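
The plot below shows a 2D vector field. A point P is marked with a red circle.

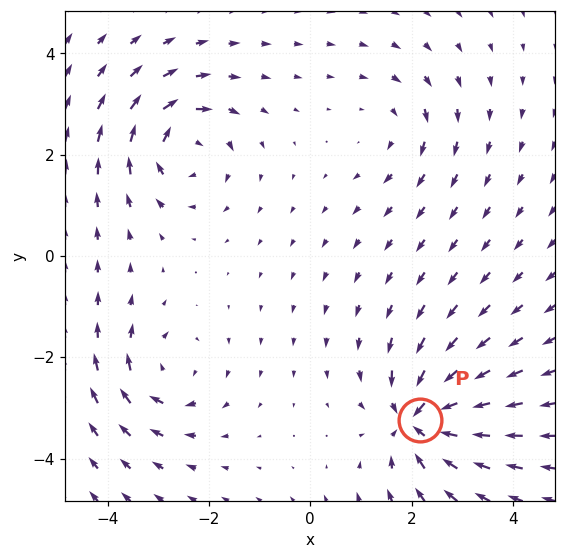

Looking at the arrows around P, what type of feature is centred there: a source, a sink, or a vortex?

At P (2.2, -3.2) the arrows converge inward. Divergence about -6, curl ≈0 — negative divergence with near-zero curl is a sink.

sink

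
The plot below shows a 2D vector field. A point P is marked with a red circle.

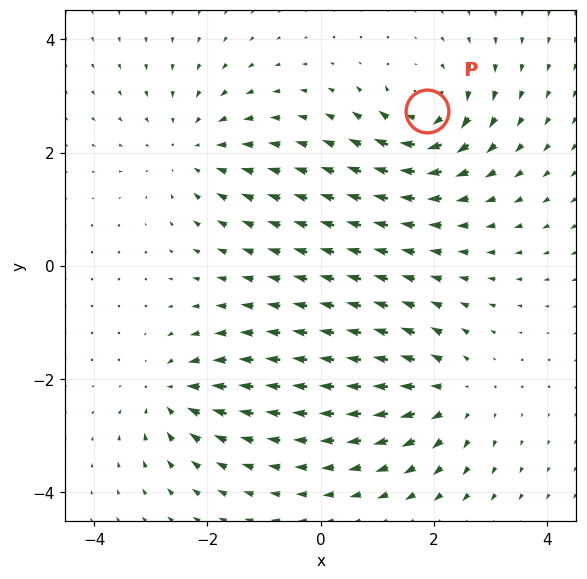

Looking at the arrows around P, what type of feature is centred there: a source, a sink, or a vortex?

vortex

At P (1.9, 2.7) the arrows circulate clockwise. Divergence ≈0, curl about -6 — near-zero divergence with nonzero curl is a vortex.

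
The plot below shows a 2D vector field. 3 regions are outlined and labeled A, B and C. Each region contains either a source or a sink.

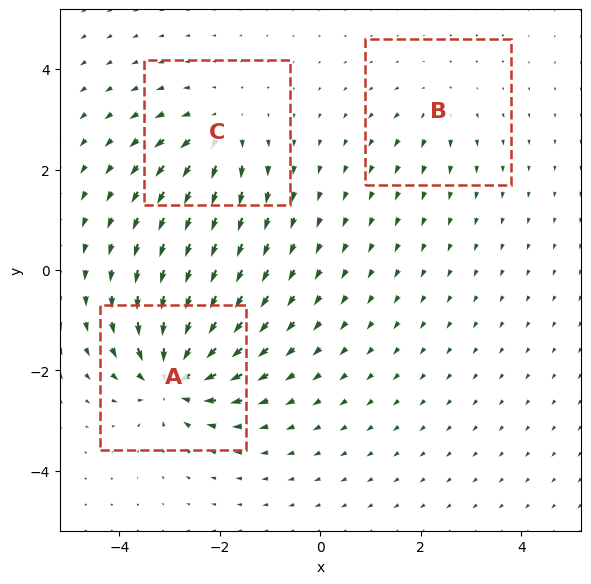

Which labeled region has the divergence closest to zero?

Divergence at each region's feature centre — A: about -7, B: about +2, C: about +4. Region B is closest to zero.

B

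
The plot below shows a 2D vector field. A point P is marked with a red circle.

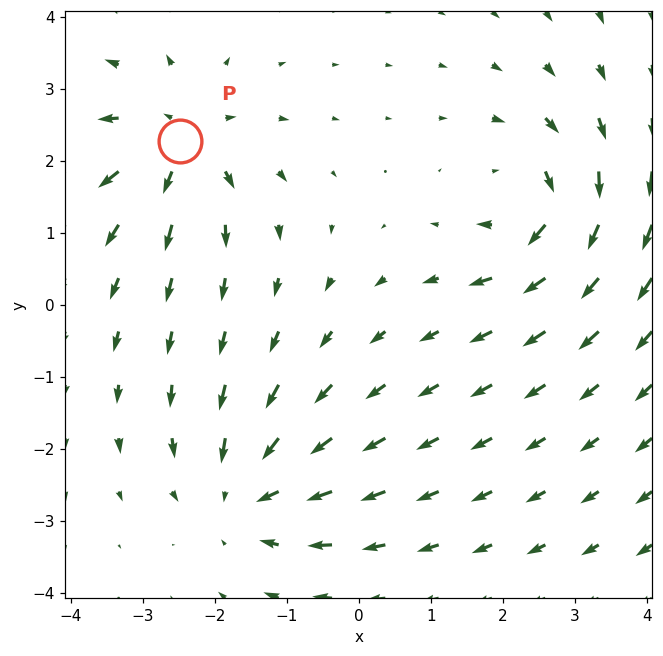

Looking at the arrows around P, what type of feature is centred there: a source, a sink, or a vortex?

At P (-2.5, 2.3) the arrows spread outward. Divergence about +5, curl ≈0 — positive divergence with near-zero curl is a source.

source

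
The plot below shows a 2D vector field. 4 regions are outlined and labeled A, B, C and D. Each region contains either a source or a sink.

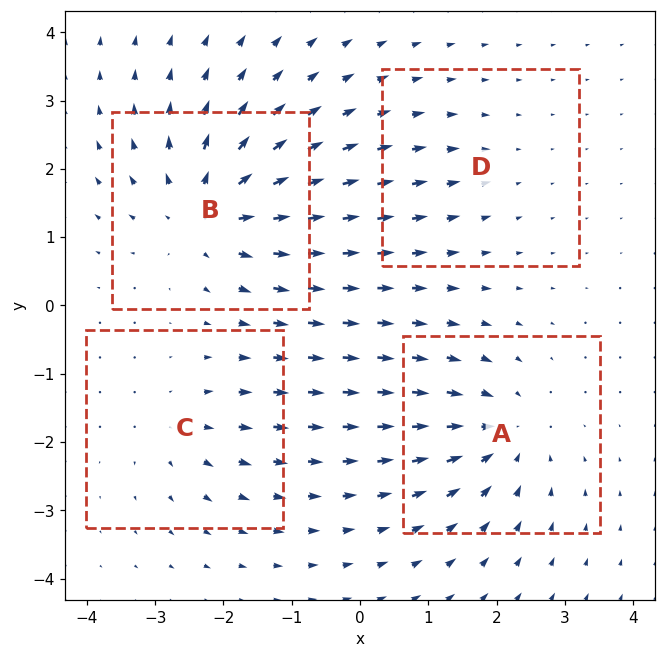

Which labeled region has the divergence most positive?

B

Divergence at each region's feature centre — A: about -5, B: about +7, C: about +3, D: about -2. Region B is most positive.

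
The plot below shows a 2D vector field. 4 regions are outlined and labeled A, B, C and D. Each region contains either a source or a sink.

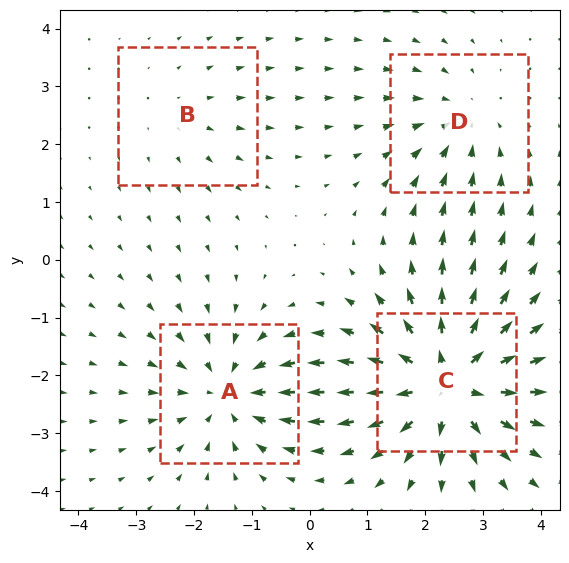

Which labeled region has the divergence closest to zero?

Divergence at each region's feature centre — A: about -5, B: about +2, C: about +7, D: about -3. Region B is closest to zero.

B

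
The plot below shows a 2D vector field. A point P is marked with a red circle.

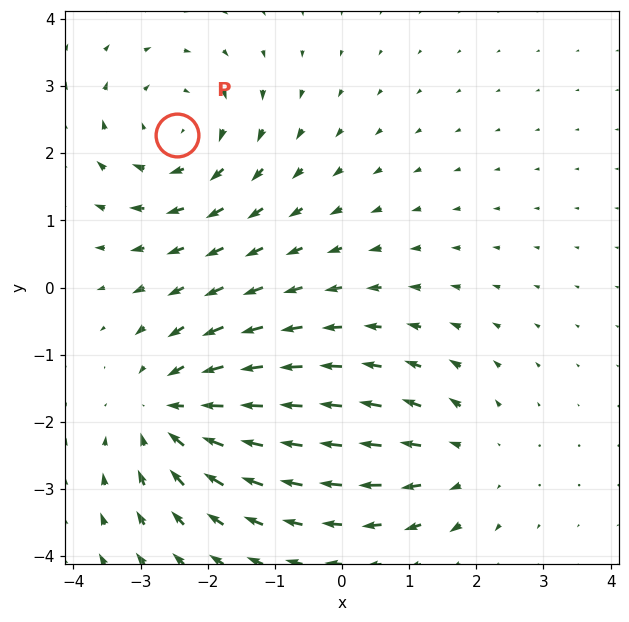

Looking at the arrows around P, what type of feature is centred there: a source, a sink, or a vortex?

vortex

At P (-2.5, 2.3) the arrows circulate clockwise. Divergence ≈0, curl about -3 — near-zero divergence with nonzero curl is a vortex.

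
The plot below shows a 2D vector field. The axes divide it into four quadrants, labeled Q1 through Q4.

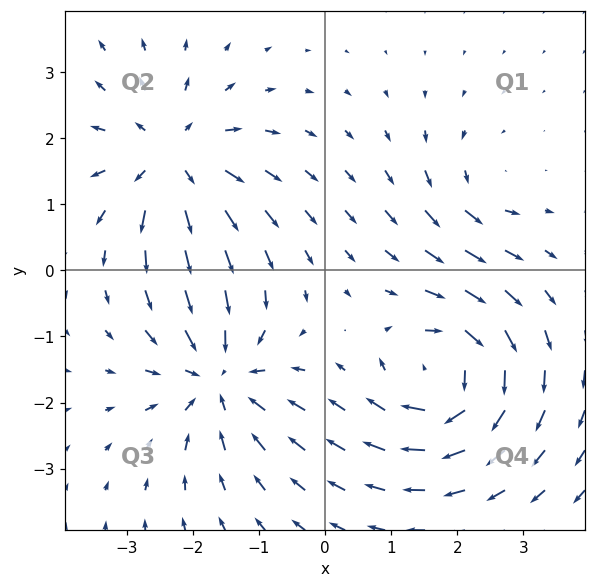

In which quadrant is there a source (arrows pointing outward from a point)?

The source sits at approximately (-2.3, 1.7), which lies in quadrant Q2. The divergence there is about +5, positive as expected for a source.

Q2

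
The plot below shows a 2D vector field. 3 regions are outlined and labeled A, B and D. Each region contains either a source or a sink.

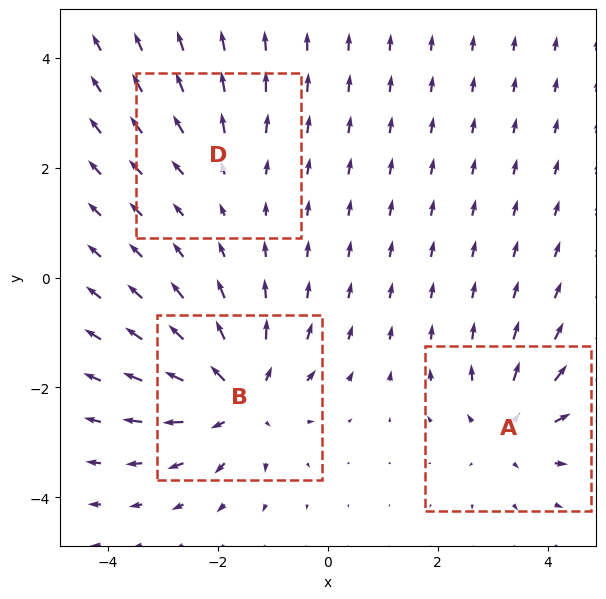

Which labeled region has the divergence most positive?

B

Divergence at each region's feature centre — A: about +3, B: about +5, D: about +2. Region B is most positive.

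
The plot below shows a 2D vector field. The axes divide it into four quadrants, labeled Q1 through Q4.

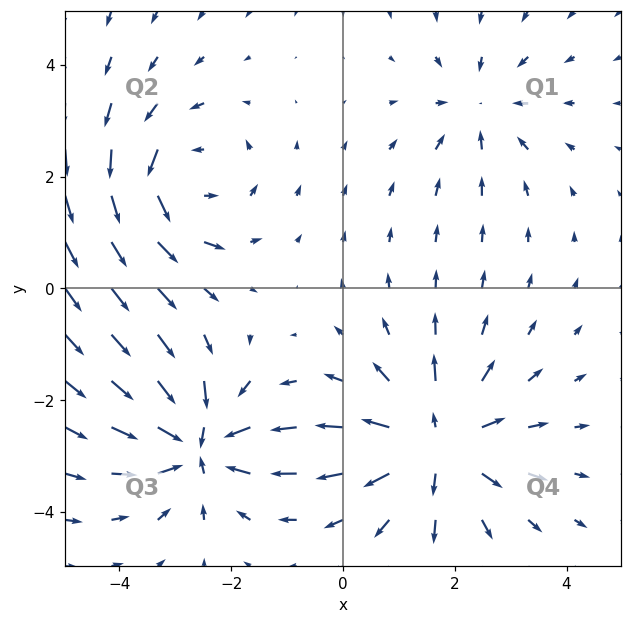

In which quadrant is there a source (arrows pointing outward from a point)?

Q4

The source sits at approximately (1.7, -2.8), which lies in quadrant Q4. The divergence there is about +5, positive as expected for a source.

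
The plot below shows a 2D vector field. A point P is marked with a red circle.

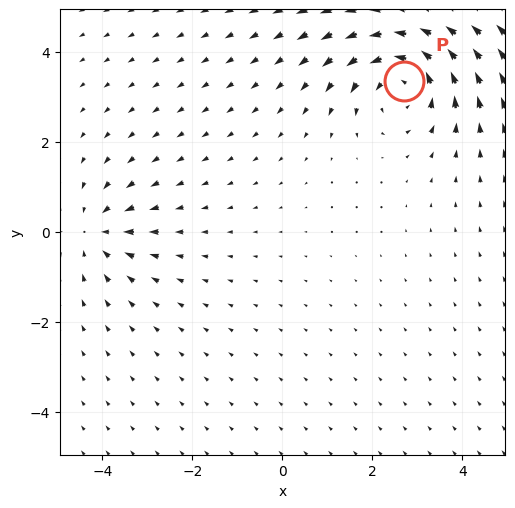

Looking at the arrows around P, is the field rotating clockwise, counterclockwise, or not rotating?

counterclockwise

Near P at (2.7, 3.4) the arrows circulate counterclockwise. The curl (z-component) there is about +5; positive curl means counterclockwise rotation.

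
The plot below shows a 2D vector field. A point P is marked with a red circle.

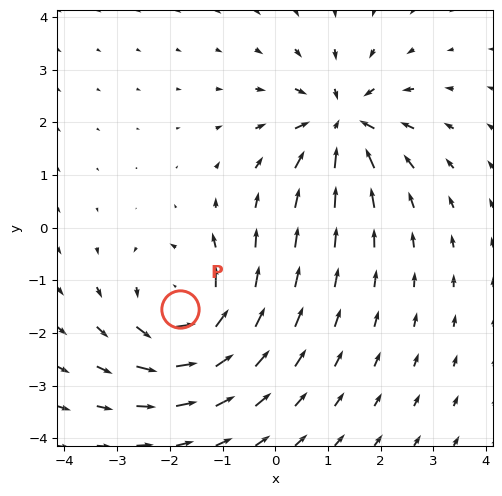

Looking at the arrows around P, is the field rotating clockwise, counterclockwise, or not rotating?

Near P at (-1.8, -1.5) the arrows circulate counterclockwise. The curl (z-component) there is about +5; positive curl means counterclockwise rotation.

counterclockwise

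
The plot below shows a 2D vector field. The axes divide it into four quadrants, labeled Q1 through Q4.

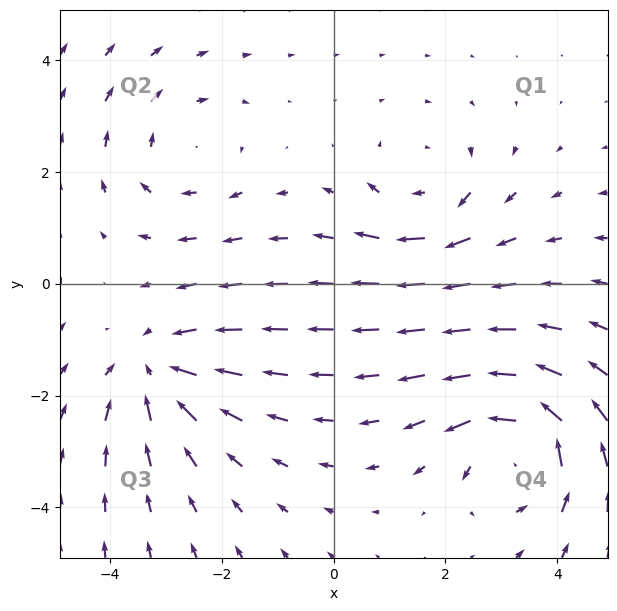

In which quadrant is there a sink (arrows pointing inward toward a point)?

The sink sits at approximately (-3.2, -1.6), which lies in quadrant Q3. The divergence there is about -4, negative as expected for a sink.

Q3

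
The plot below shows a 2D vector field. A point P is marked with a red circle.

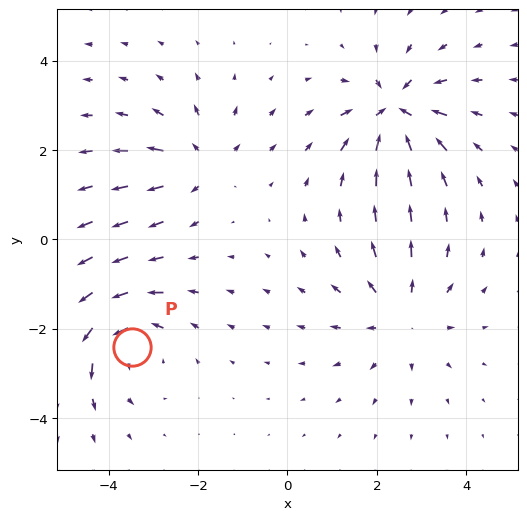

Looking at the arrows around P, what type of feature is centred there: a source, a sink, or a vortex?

vortex

At P (-3.5, -2.4) the arrows circulate counterclockwise. Divergence ≈0, curl about +4 — near-zero divergence with nonzero curl is a vortex.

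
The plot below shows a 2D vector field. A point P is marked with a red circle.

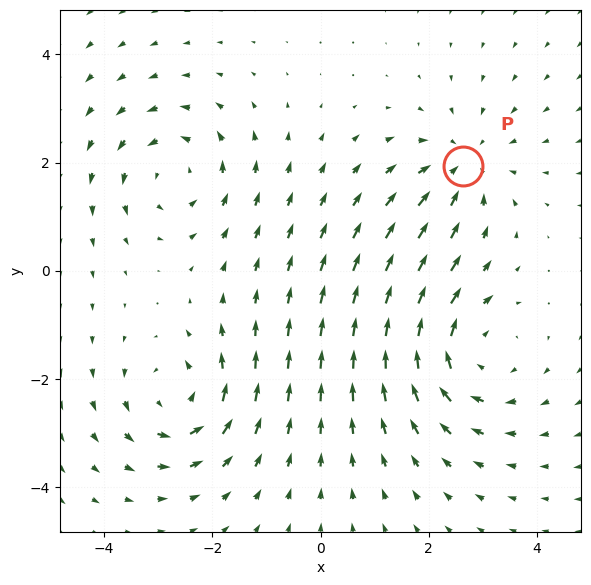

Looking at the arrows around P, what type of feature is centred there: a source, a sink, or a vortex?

At P (2.6, 1.9) the arrows converge inward. Divergence about -3, curl ≈0 — negative divergence with near-zero curl is a sink.

sink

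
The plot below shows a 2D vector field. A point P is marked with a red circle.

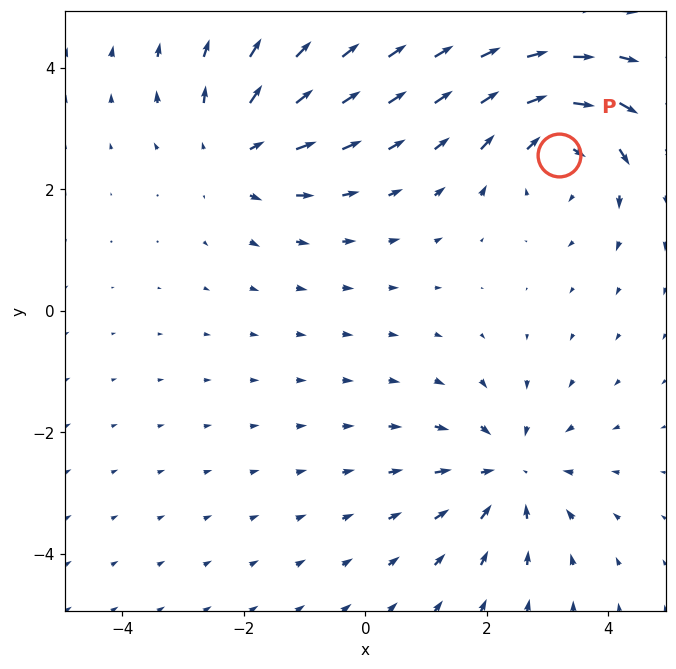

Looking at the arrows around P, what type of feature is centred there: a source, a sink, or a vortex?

At P (3.2, 2.6) the arrows circulate clockwise. Divergence ≈0, curl about -4 — near-zero divergence with nonzero curl is a vortex.

vortex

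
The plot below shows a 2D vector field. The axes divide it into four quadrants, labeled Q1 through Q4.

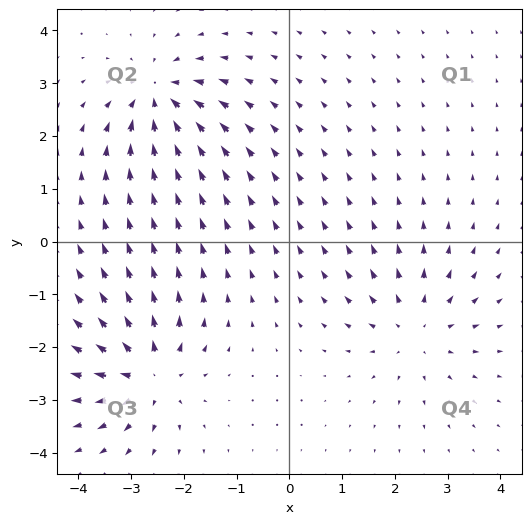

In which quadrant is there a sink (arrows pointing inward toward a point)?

Q2

The sink sits at approximately (-2.5, 2.8), which lies in quadrant Q2. The divergence there is about -7, negative as expected for a sink.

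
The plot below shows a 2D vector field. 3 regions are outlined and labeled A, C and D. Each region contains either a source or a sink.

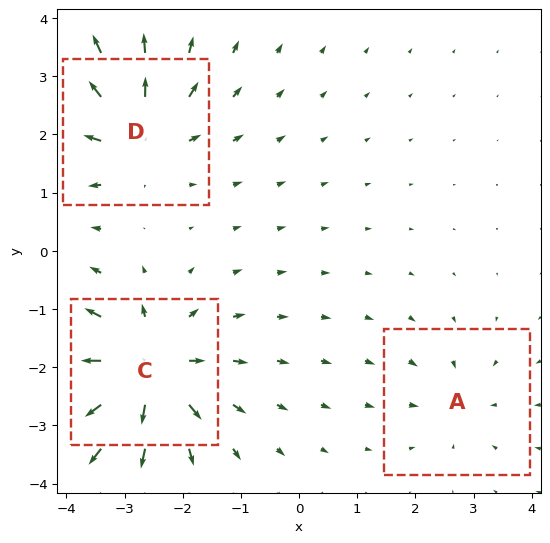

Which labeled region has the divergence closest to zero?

A

Divergence at each region's feature centre — A: about -2, C: about +6, D: about +4. Region A is closest to zero.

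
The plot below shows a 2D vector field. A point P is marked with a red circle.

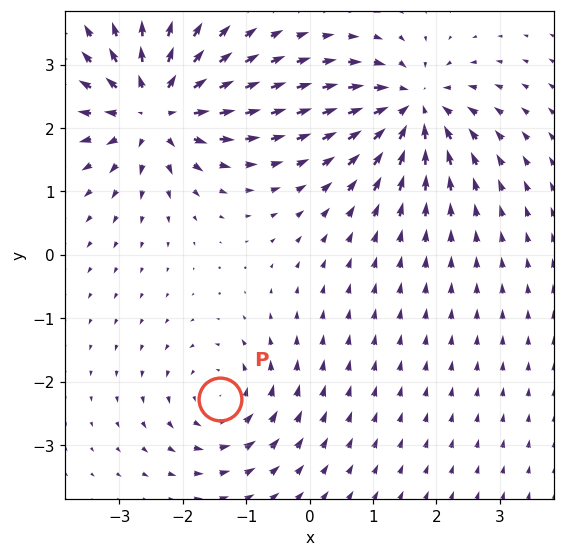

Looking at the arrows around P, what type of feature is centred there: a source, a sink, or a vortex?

vortex

At P (-1.4, -2.3) the arrows circulate counterclockwise. Divergence ≈0, curl about +3 — near-zero divergence with nonzero curl is a vortex.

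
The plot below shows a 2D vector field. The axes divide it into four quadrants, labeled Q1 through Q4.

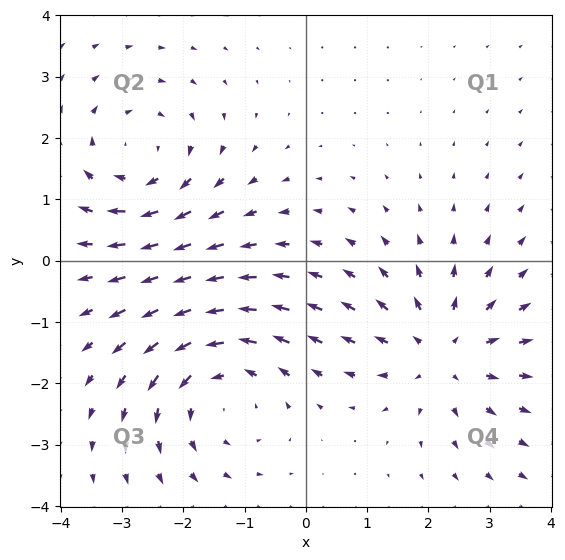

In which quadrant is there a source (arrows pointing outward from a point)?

The source sits at approximately (2.2, -1.5), which lies in quadrant Q4. The divergence there is about +3, positive as expected for a source.

Q4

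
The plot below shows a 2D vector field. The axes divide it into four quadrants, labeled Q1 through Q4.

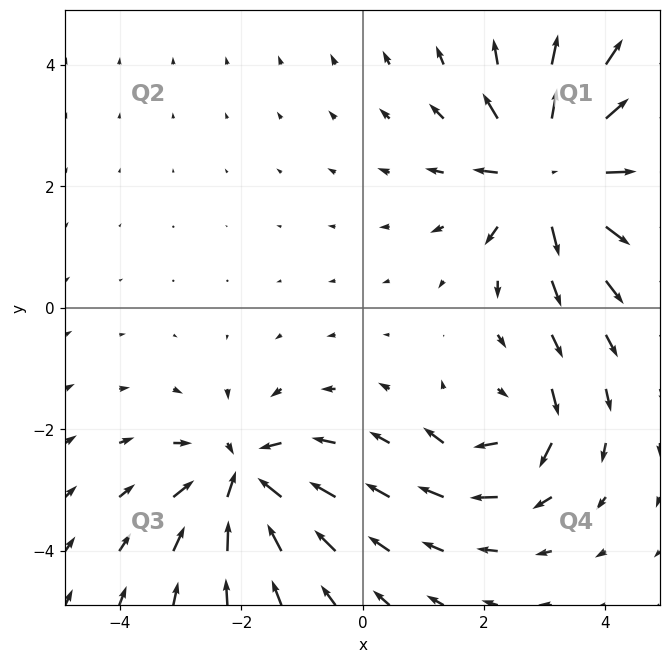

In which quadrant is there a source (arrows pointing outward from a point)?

Q1

The source sits at approximately (3.1, 2.2), which lies in quadrant Q1. The divergence there is about +6, positive as expected for a source.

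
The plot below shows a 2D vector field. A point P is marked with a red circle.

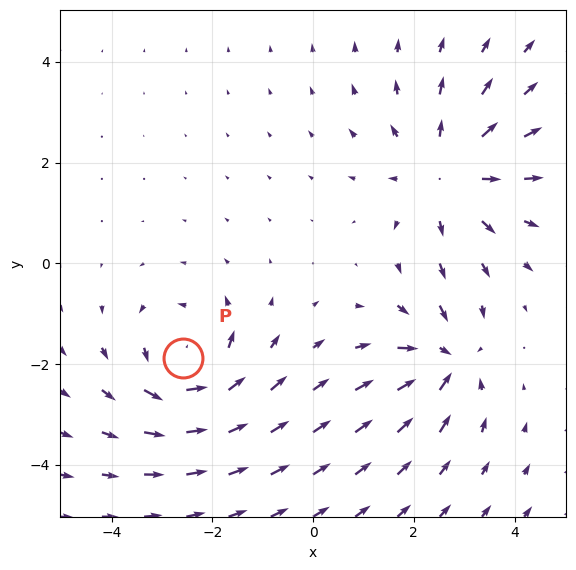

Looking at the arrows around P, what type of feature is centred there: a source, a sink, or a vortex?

vortex

At P (-2.6, -1.9) the arrows circulate counterclockwise. Divergence ≈0, curl about +5 — near-zero divergence with nonzero curl is a vortex.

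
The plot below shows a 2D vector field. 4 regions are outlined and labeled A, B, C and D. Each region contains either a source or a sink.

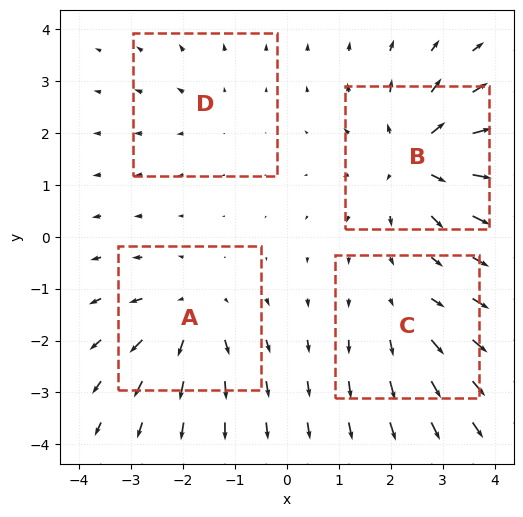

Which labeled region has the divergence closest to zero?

Divergence at each region's feature centre — A: about +5, B: about +7, C: about +3, D: about +2. Region D is closest to zero.

D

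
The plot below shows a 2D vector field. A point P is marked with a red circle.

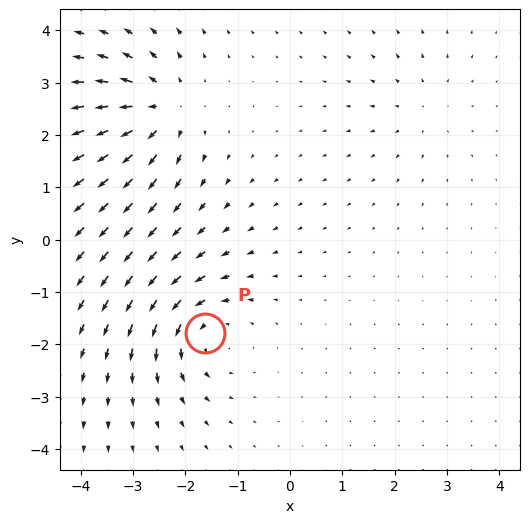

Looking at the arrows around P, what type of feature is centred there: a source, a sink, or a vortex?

vortex

At P (-1.6, -1.8) the arrows circulate counterclockwise. Divergence ≈0, curl about +5 — near-zero divergence with nonzero curl is a vortex.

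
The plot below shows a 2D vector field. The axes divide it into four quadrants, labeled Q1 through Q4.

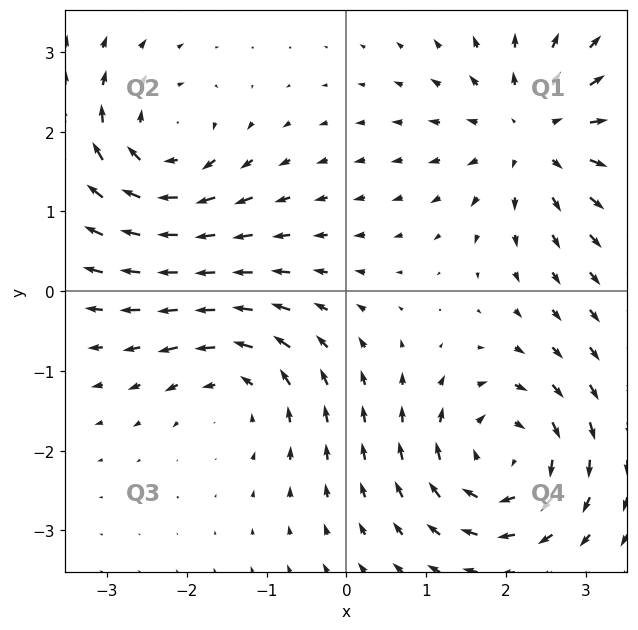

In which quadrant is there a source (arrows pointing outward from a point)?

The source sits at approximately (2.3, 2.0), which lies in quadrant Q1. The divergence there is about +5, positive as expected for a source.

Q1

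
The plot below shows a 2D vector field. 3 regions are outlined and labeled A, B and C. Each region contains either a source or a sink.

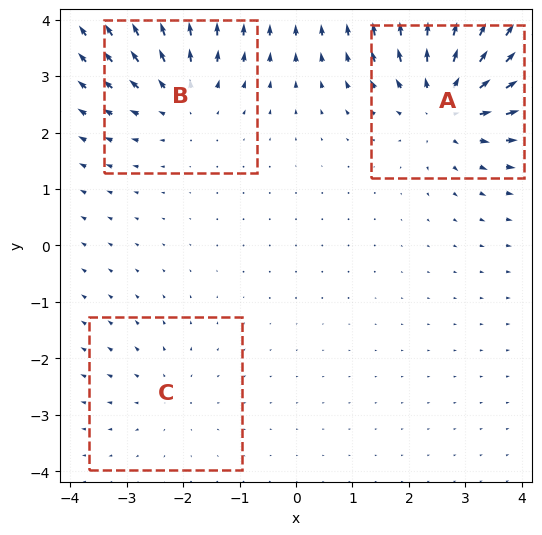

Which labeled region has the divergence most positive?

A

Divergence at each region's feature centre — A: about +5, B: about +3, C: about +2. Region A is most positive.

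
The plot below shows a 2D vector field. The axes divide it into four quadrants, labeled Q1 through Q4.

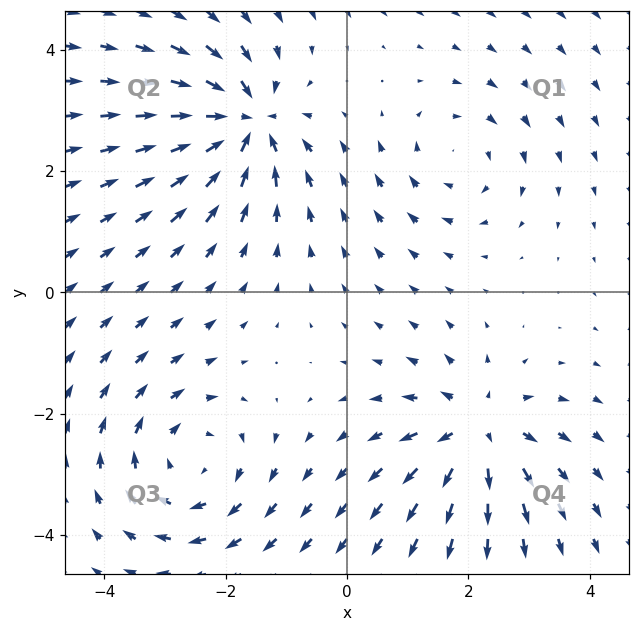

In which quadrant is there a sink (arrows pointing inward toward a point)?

The sink sits at approximately (-1.7, 2.8), which lies in quadrant Q2. The divergence there is about -7, negative as expected for a sink.

Q2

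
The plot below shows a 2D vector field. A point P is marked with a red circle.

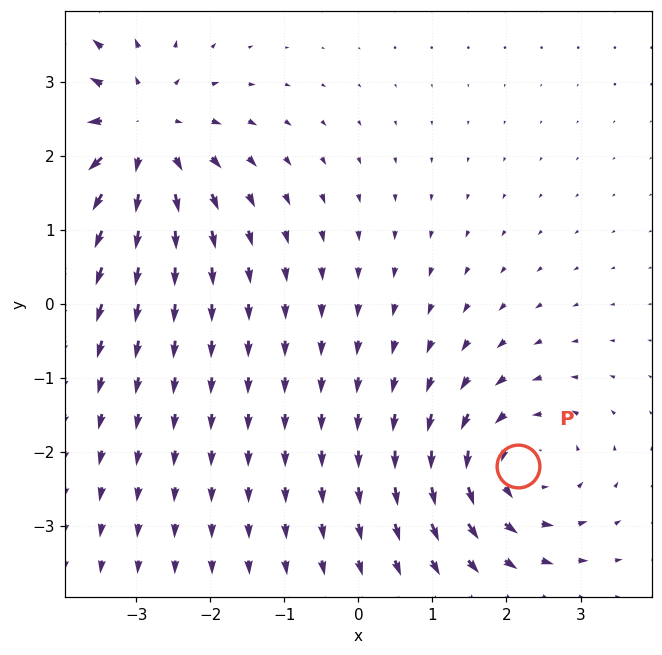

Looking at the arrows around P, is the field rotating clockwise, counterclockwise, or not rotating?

Near P at (2.2, -2.2) the arrows circulate counterclockwise. The curl (z-component) there is about +4; positive curl means counterclockwise rotation.

counterclockwise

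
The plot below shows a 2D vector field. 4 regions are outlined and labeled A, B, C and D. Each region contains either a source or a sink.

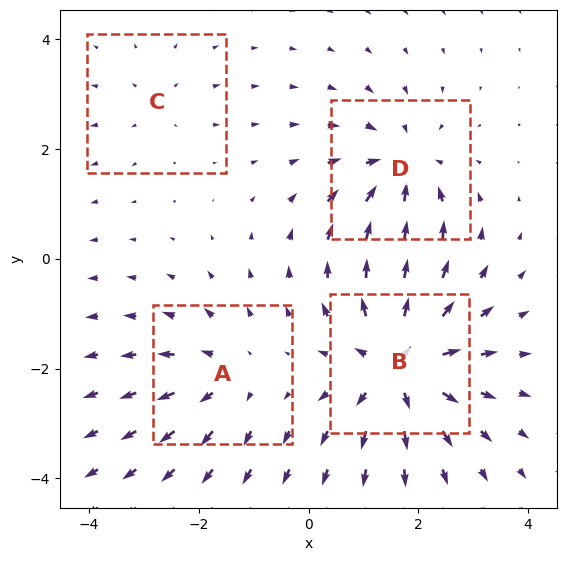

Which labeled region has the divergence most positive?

B

Divergence at each region's feature centre — A: about +3, B: about +7, C: about +2, D: about -5. Region B is most positive.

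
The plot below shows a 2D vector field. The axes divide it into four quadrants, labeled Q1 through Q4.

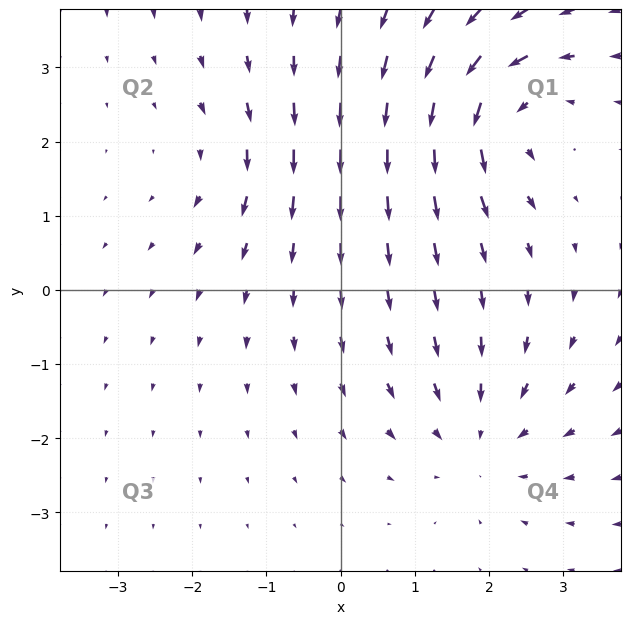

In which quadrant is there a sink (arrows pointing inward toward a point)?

Q4

The sink sits at approximately (1.9, -2.0), which lies in quadrant Q4. The divergence there is about -4, negative as expected for a sink.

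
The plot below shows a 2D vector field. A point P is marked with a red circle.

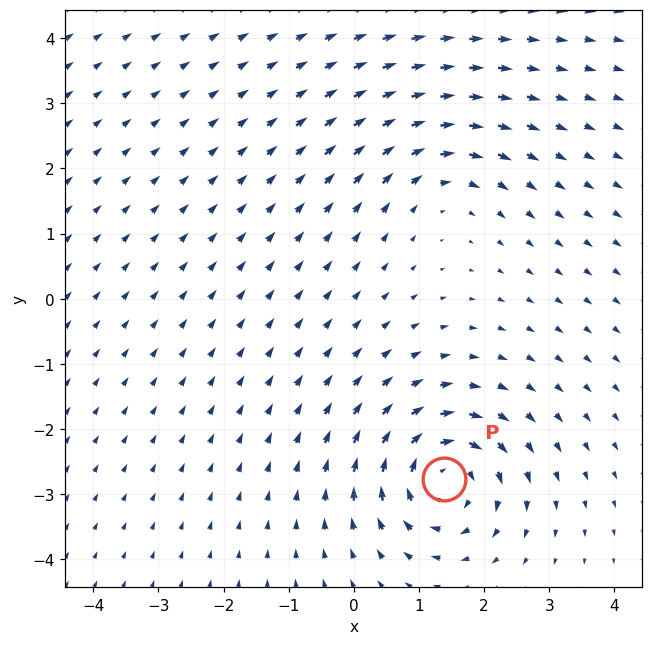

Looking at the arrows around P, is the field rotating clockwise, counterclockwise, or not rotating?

clockwise

Near P at (1.4, -2.8) the arrows circulate clockwise. The curl (z-component) there is about -6; negative curl means clockwise rotation.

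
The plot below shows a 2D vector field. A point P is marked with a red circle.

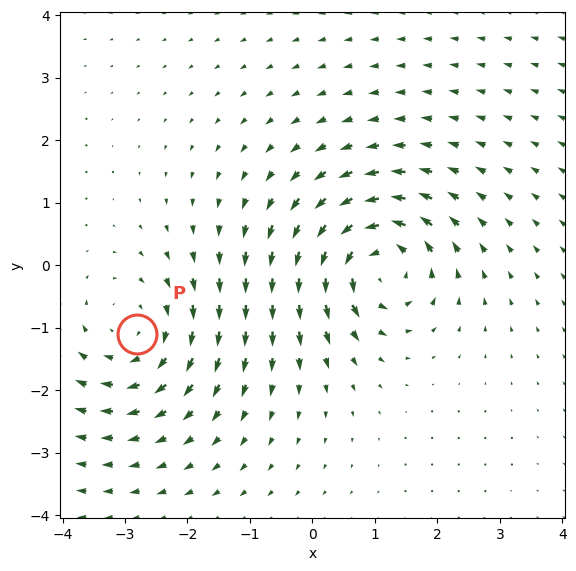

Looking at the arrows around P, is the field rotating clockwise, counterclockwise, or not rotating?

clockwise

Near P at (-2.8, -1.1) the arrows circulate clockwise. The curl (z-component) there is about -2; negative curl means clockwise rotation.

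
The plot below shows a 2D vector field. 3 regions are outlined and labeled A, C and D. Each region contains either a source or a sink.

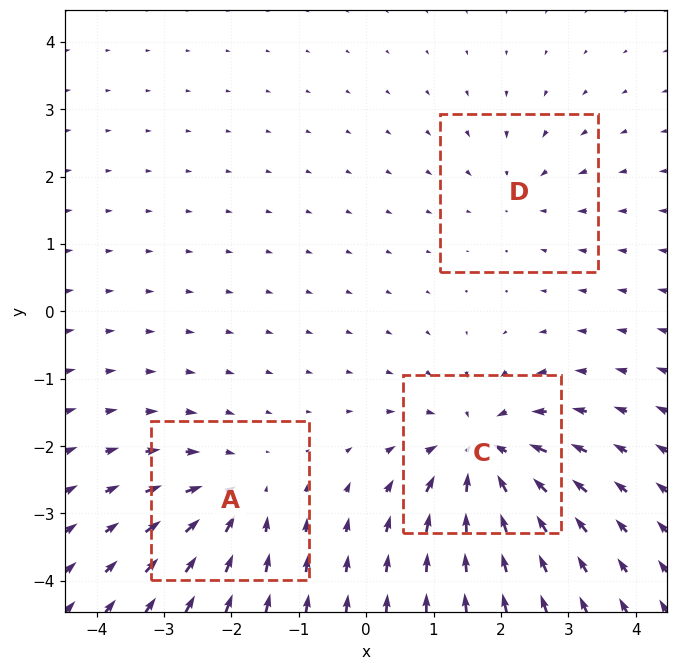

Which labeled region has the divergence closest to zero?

Divergence at each region's feature centre — A: about -4, C: about -6, D: about -2. Region D is closest to zero.

D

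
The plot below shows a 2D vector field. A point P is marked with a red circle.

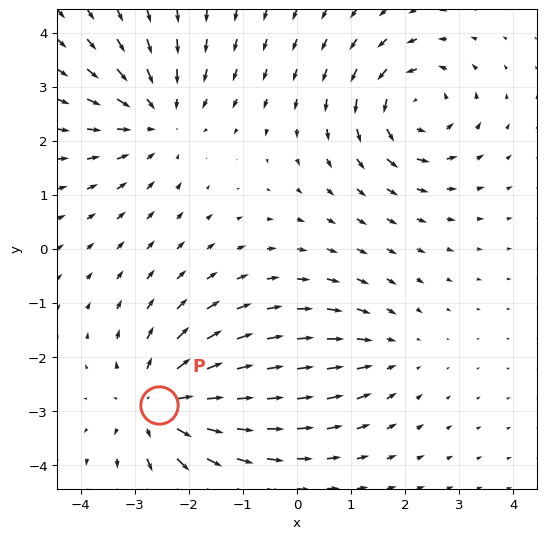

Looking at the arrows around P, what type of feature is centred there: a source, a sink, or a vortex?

At P (-2.5, -2.9) the arrows spread outward. Divergence about +5, curl ≈0 — positive divergence with near-zero curl is a source.

source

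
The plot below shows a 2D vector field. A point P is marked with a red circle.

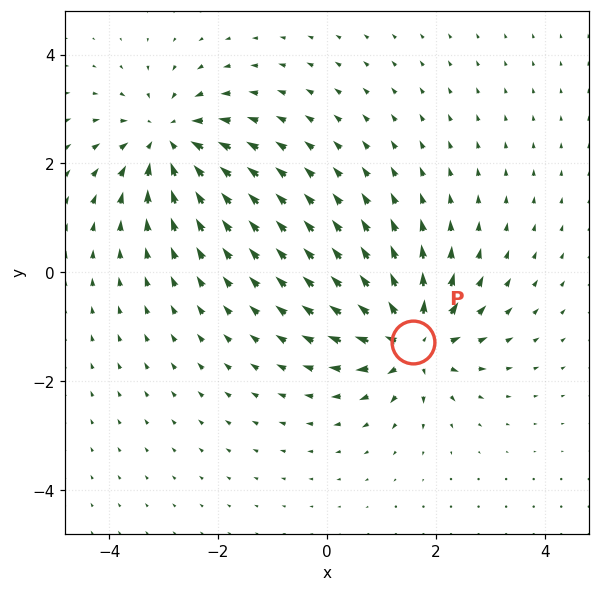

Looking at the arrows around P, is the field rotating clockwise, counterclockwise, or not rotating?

Near P at (1.6, -1.3) the arrows show no circulation. The curl there is ≈0.

not rotating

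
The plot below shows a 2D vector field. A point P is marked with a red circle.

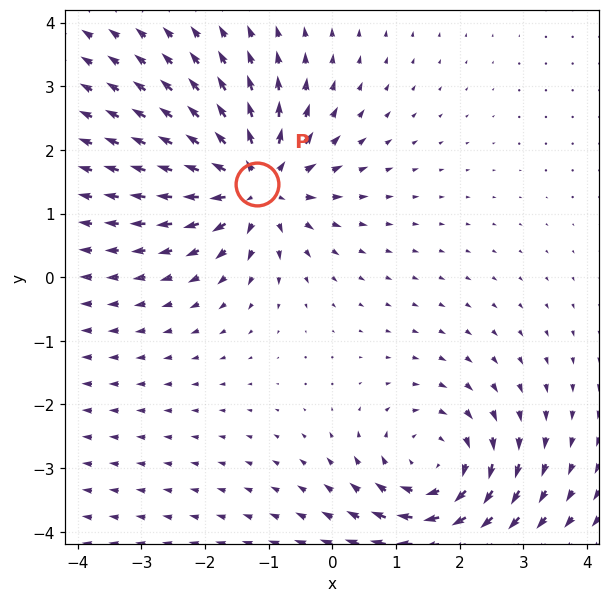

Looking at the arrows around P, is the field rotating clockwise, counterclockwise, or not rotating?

not rotating

Near P at (-1.2, 1.5) the arrows show no circulation. The curl there is ≈0.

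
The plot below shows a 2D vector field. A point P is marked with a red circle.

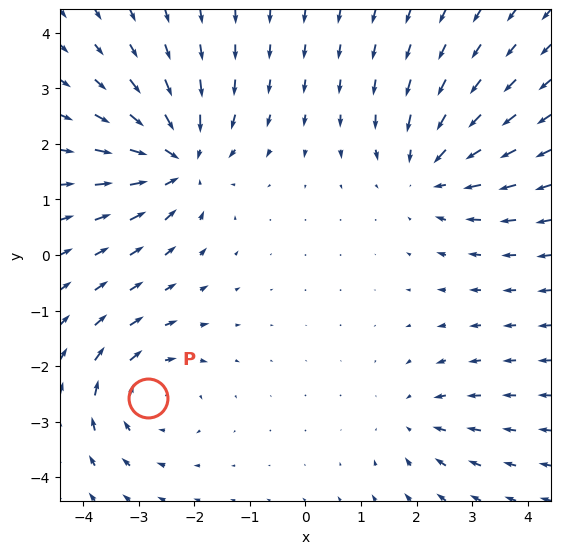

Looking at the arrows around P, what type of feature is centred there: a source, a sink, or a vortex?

At P (-2.8, -2.6) the arrows circulate clockwise. Divergence ≈0, curl about -4 — near-zero divergence with nonzero curl is a vortex.

vortex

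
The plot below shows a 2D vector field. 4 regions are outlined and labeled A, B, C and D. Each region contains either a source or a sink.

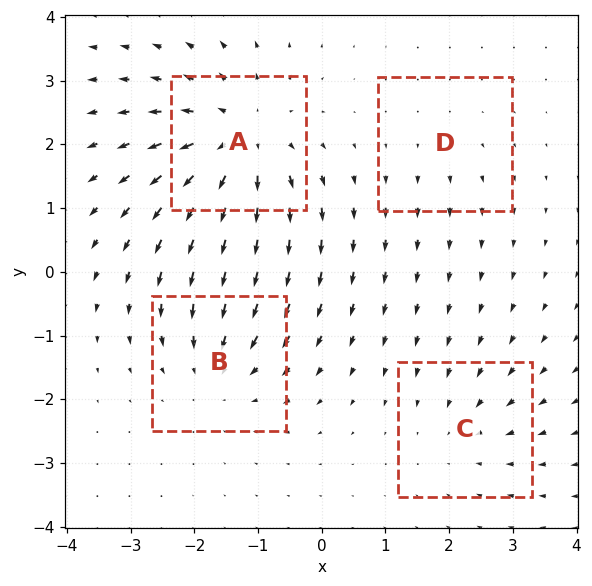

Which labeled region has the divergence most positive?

A

Divergence at each region's feature centre — A: about +6, B: about -4, C: about -3, D: about +2. Region A is most positive.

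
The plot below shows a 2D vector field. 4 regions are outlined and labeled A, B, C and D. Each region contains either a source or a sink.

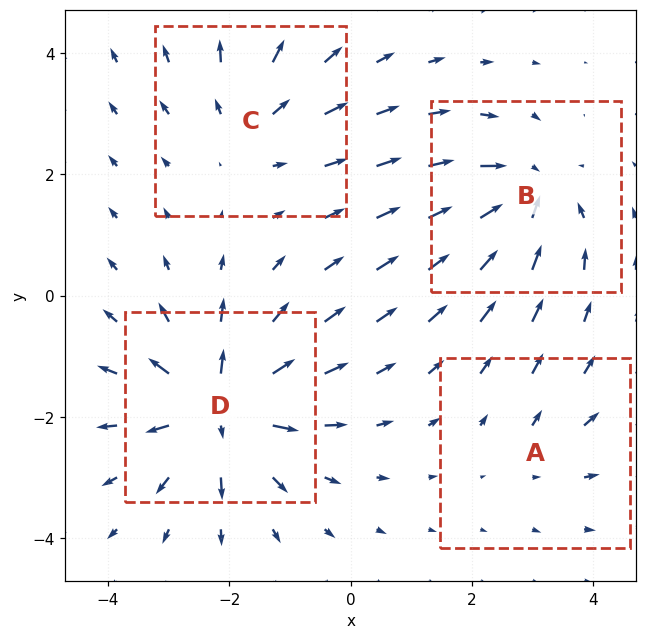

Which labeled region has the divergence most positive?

Divergence at each region's feature centre — A: about +2, B: about -5, C: about +4, D: about +7. Region D is most positive.

D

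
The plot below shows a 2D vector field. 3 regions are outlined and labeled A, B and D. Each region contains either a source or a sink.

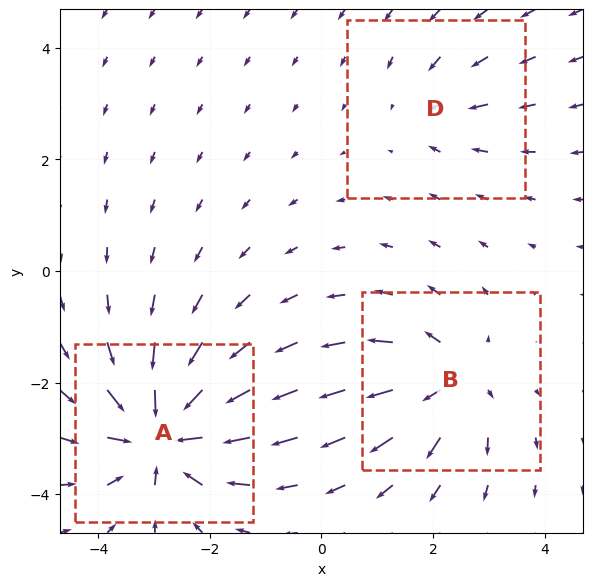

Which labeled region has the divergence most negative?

A

Divergence at each region's feature centre — A: about -6, B: about +4, D: about -2. Region A is most negative.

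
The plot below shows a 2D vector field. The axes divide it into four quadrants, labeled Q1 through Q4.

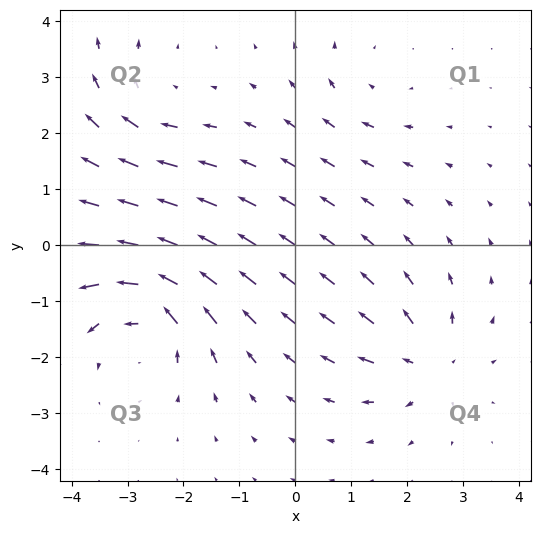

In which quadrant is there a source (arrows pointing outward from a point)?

Q4

The source sits at approximately (2.4, -2.1), which lies in quadrant Q4. The divergence there is about +4, positive as expected for a source.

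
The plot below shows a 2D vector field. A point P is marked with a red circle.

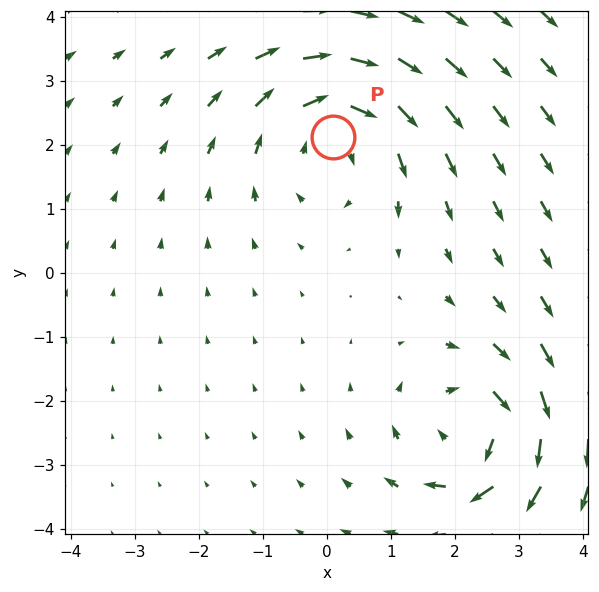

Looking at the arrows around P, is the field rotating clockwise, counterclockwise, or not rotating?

Near P at (0.1, 2.1) the arrows circulate clockwise. The curl (z-component) there is about -3; negative curl means clockwise rotation.

clockwise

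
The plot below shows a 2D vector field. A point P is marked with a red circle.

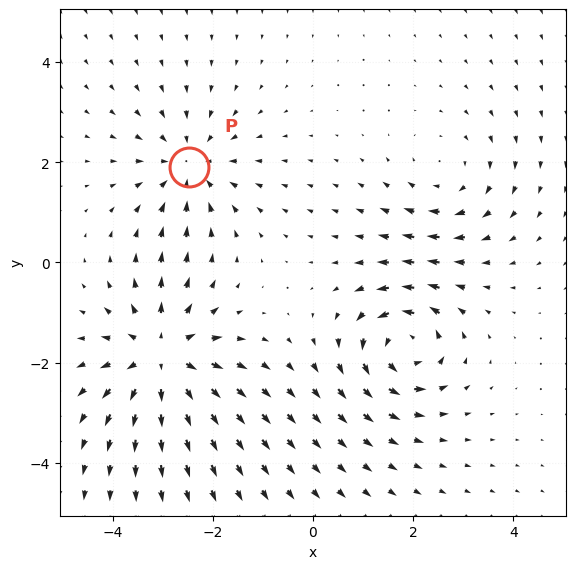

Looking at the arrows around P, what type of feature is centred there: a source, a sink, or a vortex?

sink

At P (-2.5, 1.9) the arrows converge inward. Divergence about -3, curl ≈0 — negative divergence with near-zero curl is a sink.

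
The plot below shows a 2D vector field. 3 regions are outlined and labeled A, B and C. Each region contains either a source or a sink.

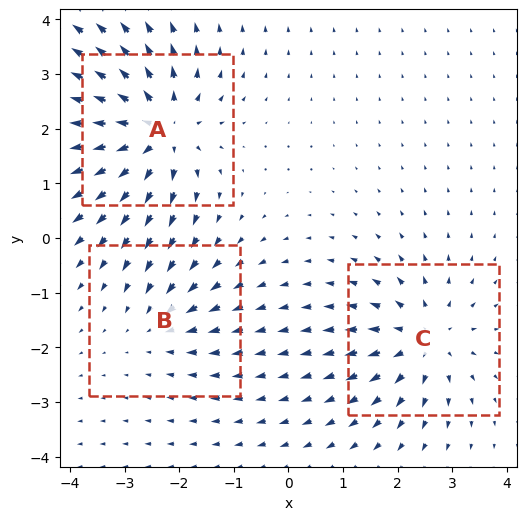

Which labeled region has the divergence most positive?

Divergence at each region's feature centre — A: about +5, B: about -2, C: about +4. Region A is most positive.

A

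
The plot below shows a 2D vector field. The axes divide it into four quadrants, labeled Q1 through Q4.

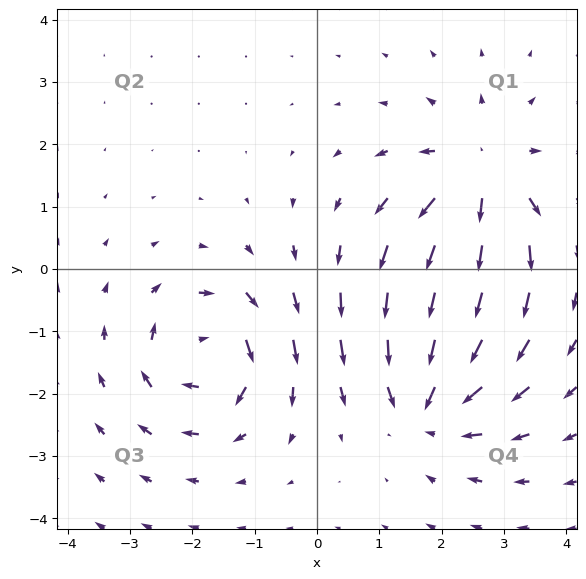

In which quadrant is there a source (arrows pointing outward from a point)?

Q1

The source sits at approximately (2.6, 1.5), which lies in quadrant Q1. The divergence there is about +4, positive as expected for a source.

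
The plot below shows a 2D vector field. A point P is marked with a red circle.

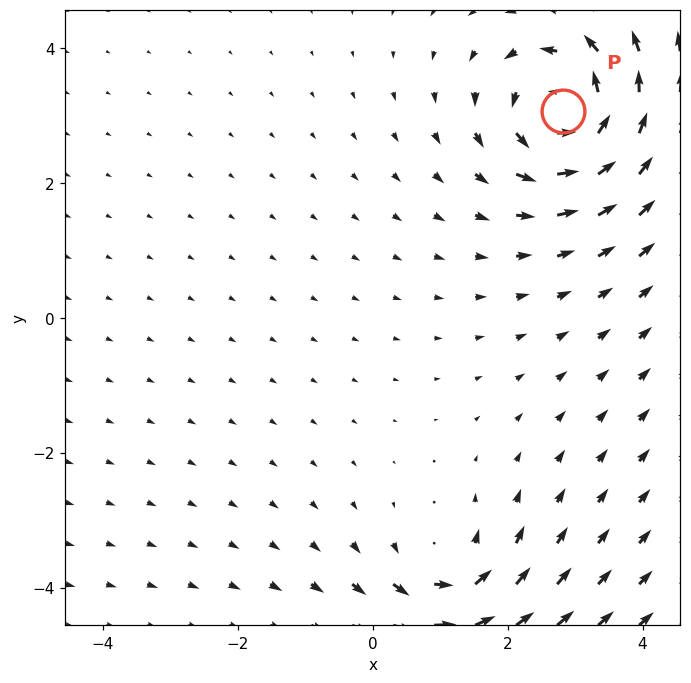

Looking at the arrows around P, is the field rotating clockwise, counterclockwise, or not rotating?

counterclockwise

Near P at (2.8, 3.1) the arrows circulate counterclockwise. The curl (z-component) there is about +6; positive curl means counterclockwise rotation.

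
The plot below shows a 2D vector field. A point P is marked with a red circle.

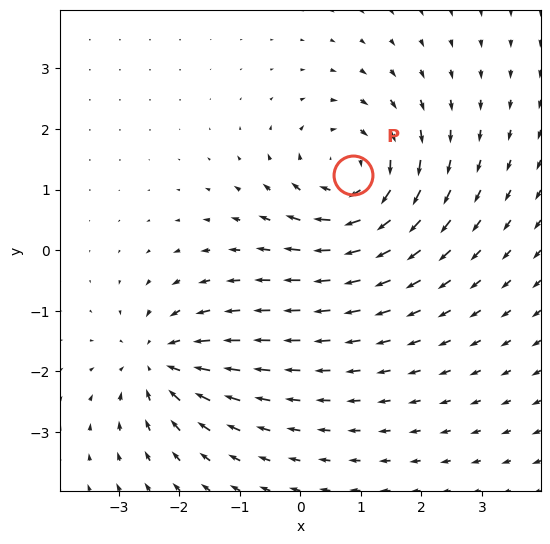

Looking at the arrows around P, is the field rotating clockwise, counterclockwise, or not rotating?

clockwise

Near P at (0.9, 1.2) the arrows circulate clockwise. The curl (z-component) there is about -4; negative curl means clockwise rotation.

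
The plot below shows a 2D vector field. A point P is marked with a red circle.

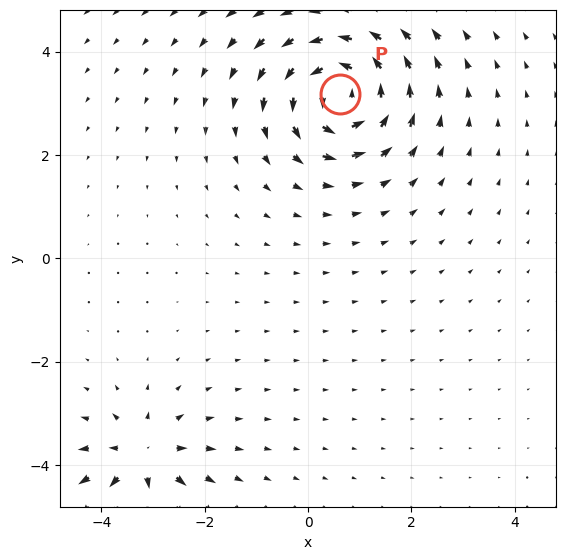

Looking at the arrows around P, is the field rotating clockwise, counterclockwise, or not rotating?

Near P at (0.6, 3.2) the arrows circulate counterclockwise. The curl (z-component) there is about +7; positive curl means counterclockwise rotation.

counterclockwise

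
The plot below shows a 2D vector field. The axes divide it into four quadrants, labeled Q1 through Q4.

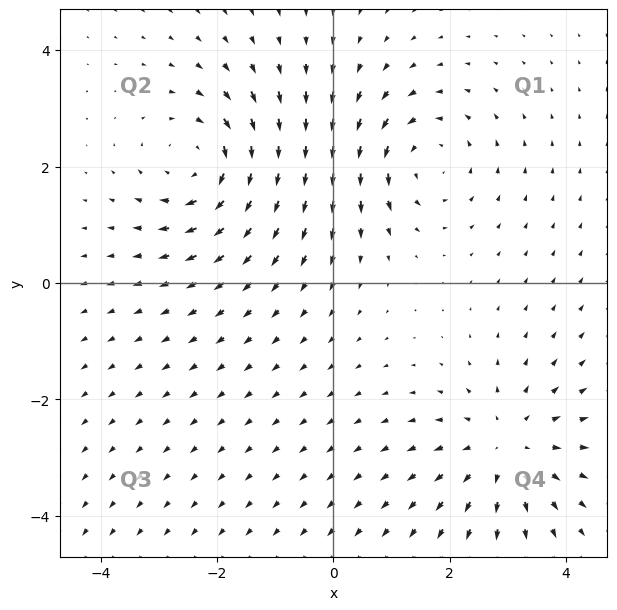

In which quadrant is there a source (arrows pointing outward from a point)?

The source sits at approximately (3.0, -2.8), which lies in quadrant Q4. The divergence there is about +3, positive as expected for a source.

Q4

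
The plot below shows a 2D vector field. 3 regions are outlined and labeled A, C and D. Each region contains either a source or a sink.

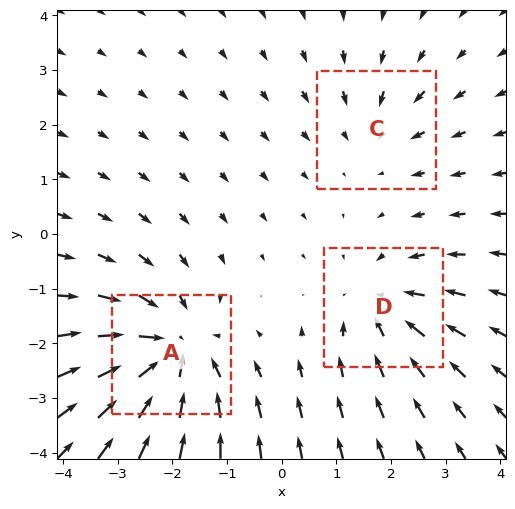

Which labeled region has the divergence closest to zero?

C

Divergence at each region's feature centre — A: about -4, C: about -2, D: about -3. Region C is closest to zero.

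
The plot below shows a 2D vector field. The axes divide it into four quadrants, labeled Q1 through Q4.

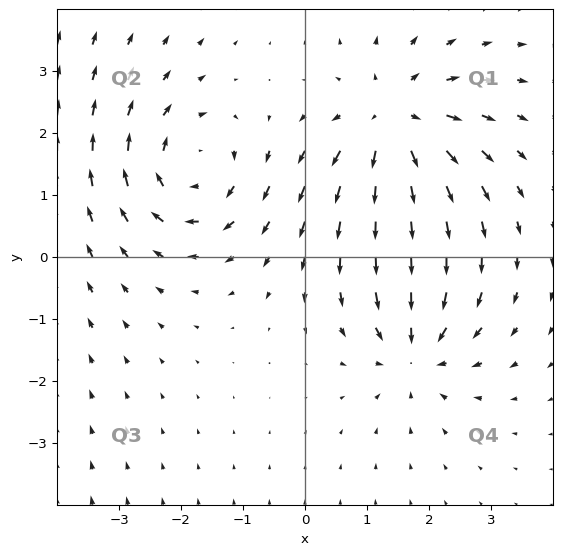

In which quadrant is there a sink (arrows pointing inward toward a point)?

The sink sits at approximately (1.8, -1.5), which lies in quadrant Q4. The divergence there is about -5, negative as expected for a sink.

Q4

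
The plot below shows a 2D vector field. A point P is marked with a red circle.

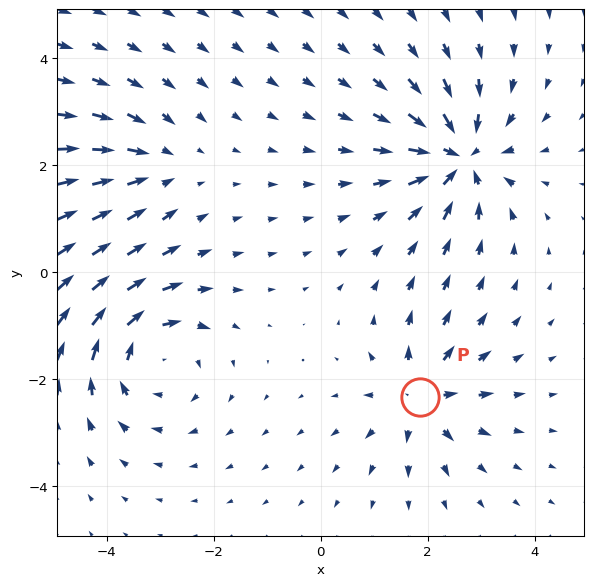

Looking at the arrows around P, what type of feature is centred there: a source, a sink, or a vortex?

At P (1.9, -2.3) the arrows spread outward. Divergence about +4, curl ≈0 — positive divergence with near-zero curl is a source.

source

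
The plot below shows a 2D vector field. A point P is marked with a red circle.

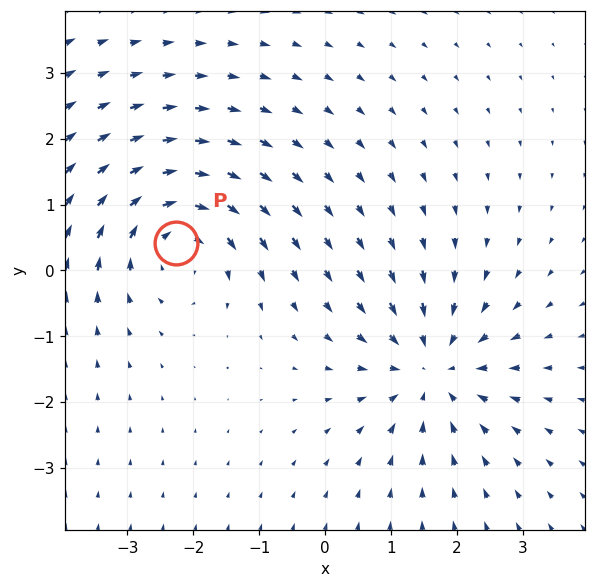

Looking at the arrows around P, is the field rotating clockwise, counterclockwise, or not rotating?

Near P at (-2.3, 0.4) the arrows circulate clockwise. The curl (z-component) there is about -5; negative curl means clockwise rotation.

clockwise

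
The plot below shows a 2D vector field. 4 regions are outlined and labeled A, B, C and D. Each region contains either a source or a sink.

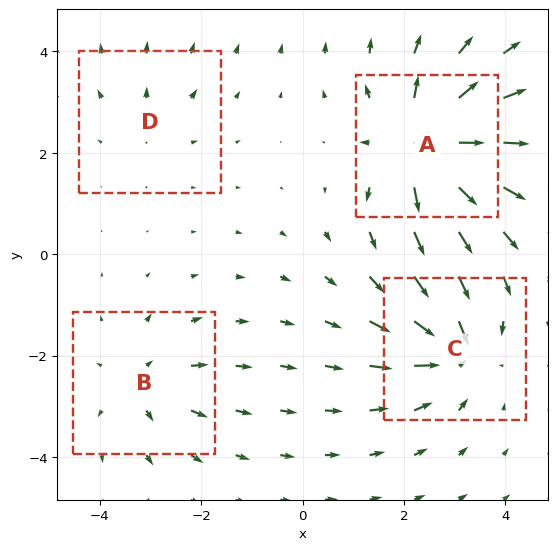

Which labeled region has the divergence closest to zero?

D

Divergence at each region's feature centre — A: about +8, B: about +4, C: about -6, D: about +2. Region D is closest to zero.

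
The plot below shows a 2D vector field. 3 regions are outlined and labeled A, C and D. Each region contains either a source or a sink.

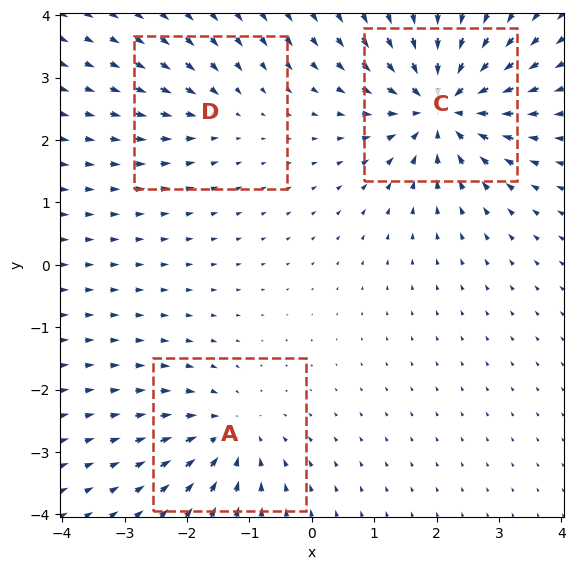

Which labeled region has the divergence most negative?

Divergence at each region's feature centre — A: about -4, C: about -6, D: about -2. Region C is most negative.

C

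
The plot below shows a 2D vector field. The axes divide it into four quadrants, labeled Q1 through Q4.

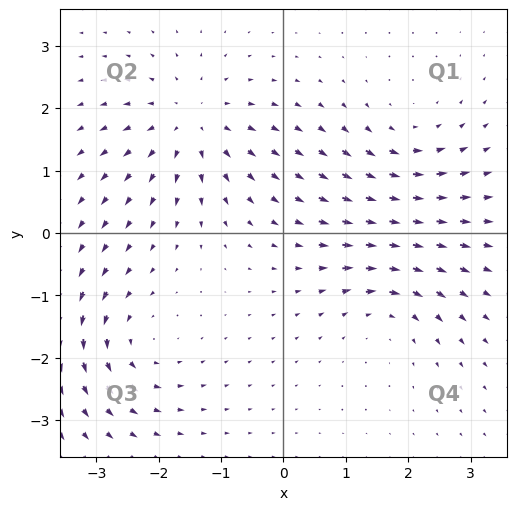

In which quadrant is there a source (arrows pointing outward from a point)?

Q2

The source sits at approximately (-1.5, 1.8), which lies in quadrant Q2. The divergence there is about +5, positive as expected for a source.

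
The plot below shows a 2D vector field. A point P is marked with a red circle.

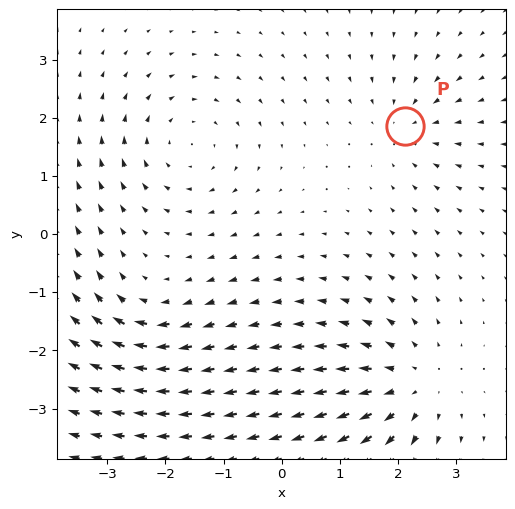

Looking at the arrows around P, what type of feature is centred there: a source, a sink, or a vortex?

sink

At P (2.1, 1.9) the arrows converge inward. Divergence about -3, curl ≈0 — negative divergence with near-zero curl is a sink.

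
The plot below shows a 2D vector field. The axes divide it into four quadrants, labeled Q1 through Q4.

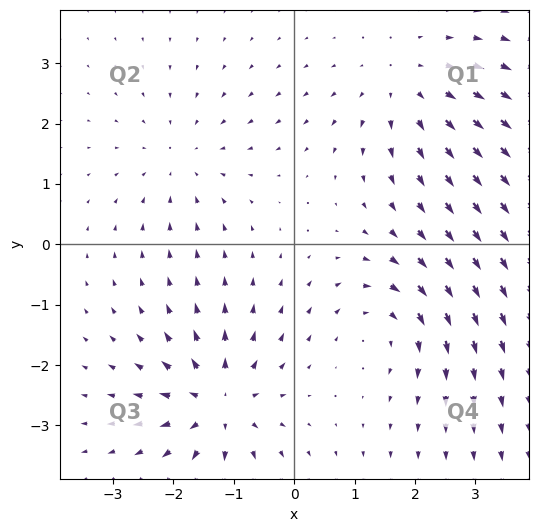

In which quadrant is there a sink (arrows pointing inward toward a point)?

Q2

The sink sits at approximately (-1.9, 1.4), which lies in quadrant Q2. The divergence there is about -3, negative as expected for a sink.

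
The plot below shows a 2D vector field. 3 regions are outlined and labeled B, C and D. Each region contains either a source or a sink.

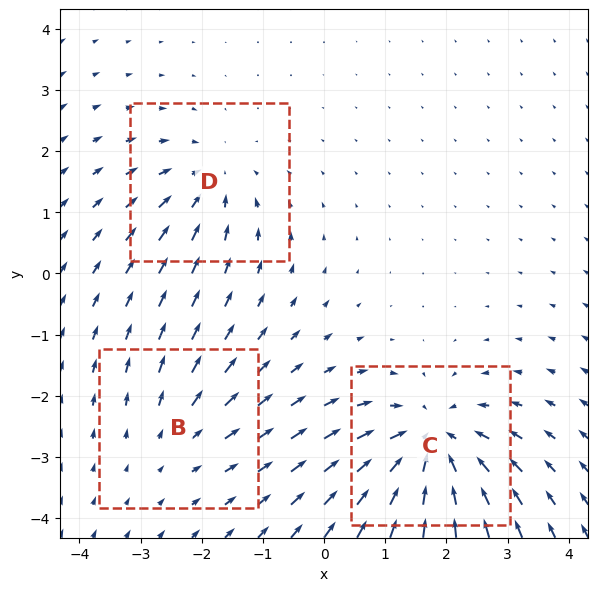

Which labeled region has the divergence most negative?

Divergence at each region's feature centre — B: about +2, C: about -5, D: about -3. Region C is most negative.

C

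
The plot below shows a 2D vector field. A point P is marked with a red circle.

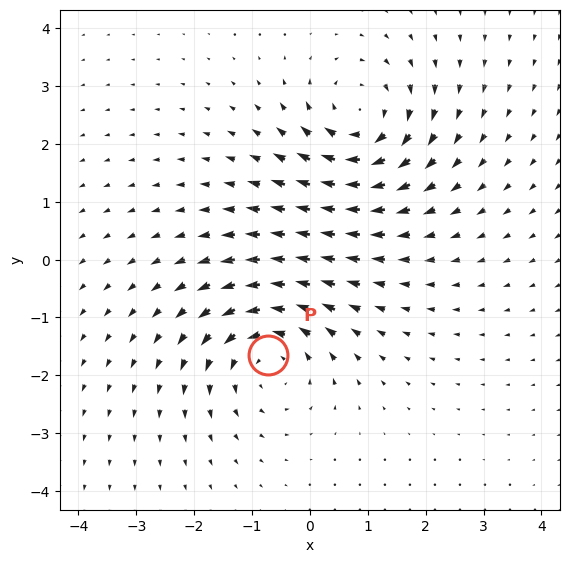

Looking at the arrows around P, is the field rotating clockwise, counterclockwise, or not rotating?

Near P at (-0.7, -1.6) the arrows circulate counterclockwise. The curl (z-component) there is about +3; positive curl means counterclockwise rotation.

counterclockwise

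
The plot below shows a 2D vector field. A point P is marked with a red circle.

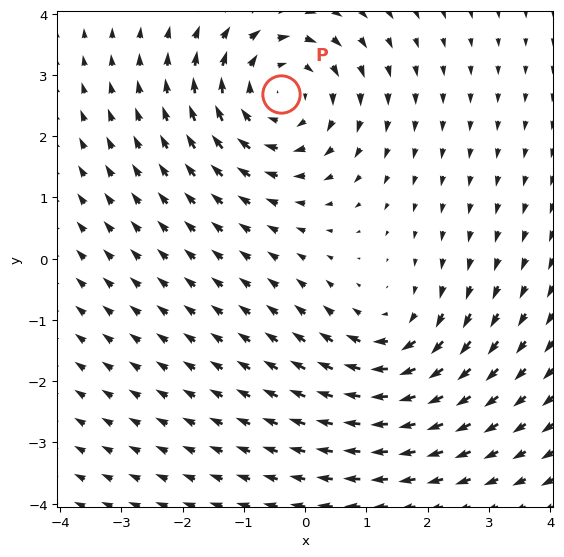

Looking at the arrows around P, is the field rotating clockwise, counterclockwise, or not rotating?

clockwise

Near P at (-0.4, 2.7) the arrows circulate clockwise. The curl (z-component) there is about -3; negative curl means clockwise rotation.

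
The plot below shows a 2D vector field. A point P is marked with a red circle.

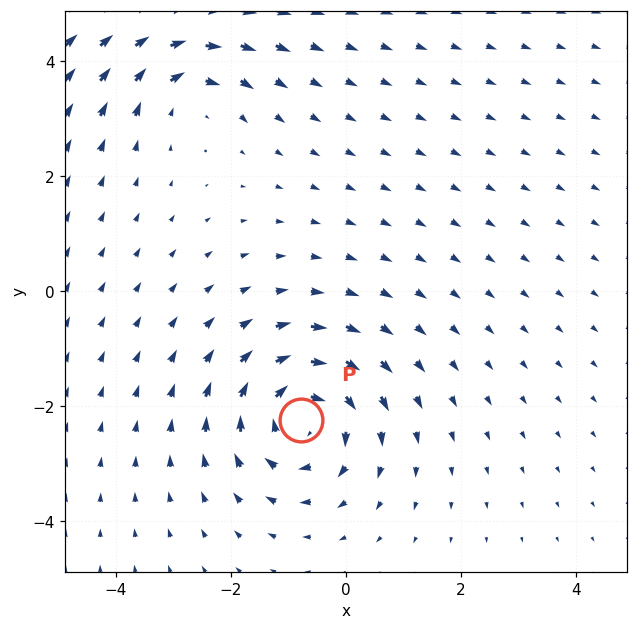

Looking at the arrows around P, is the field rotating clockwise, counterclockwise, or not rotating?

clockwise

Near P at (-0.8, -2.2) the arrows circulate clockwise. The curl (z-component) there is about -5; negative curl means clockwise rotation.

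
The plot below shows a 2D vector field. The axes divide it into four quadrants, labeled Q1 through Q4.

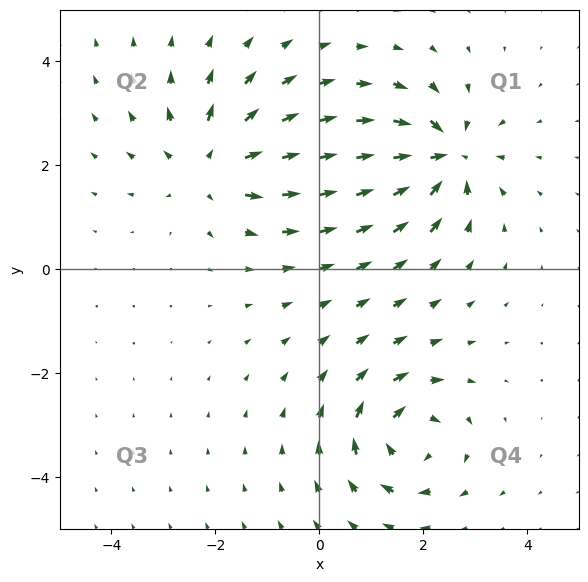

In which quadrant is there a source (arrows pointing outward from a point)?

The source sits at approximately (-2.1, 2.0), which lies in quadrant Q2. The divergence there is about +5, positive as expected for a source.

Q2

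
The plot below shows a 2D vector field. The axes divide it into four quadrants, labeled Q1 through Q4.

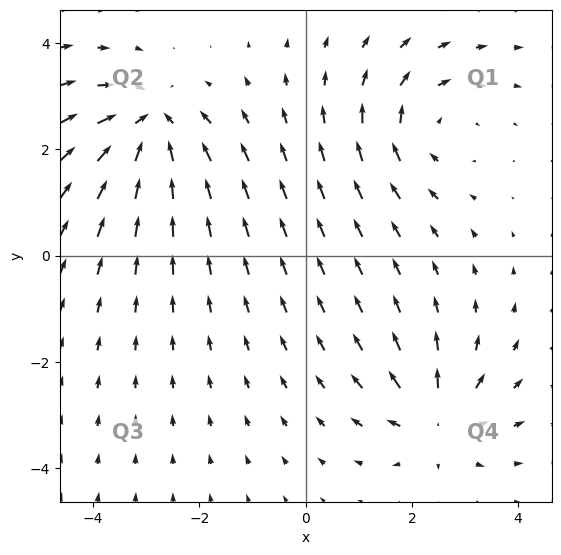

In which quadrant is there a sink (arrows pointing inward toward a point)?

Q2

The sink sits at approximately (-3.0, 2.4), which lies in quadrant Q2. The divergence there is about -5, negative as expected for a sink.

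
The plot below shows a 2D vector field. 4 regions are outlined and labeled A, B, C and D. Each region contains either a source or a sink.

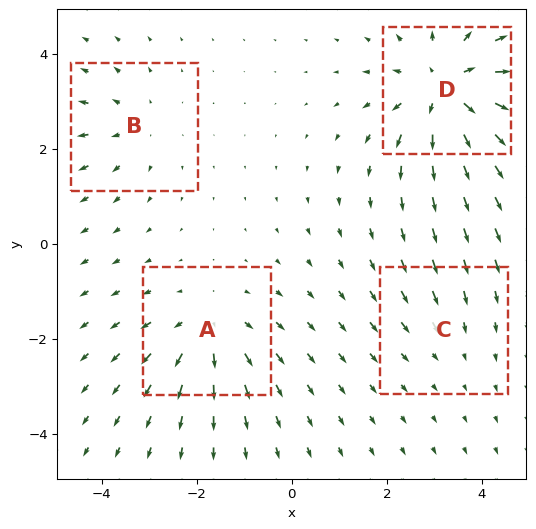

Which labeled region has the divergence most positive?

Divergence at each region's feature centre — A: about +4, B: about +3, C: about -2, D: about +7. Region D is most positive.

D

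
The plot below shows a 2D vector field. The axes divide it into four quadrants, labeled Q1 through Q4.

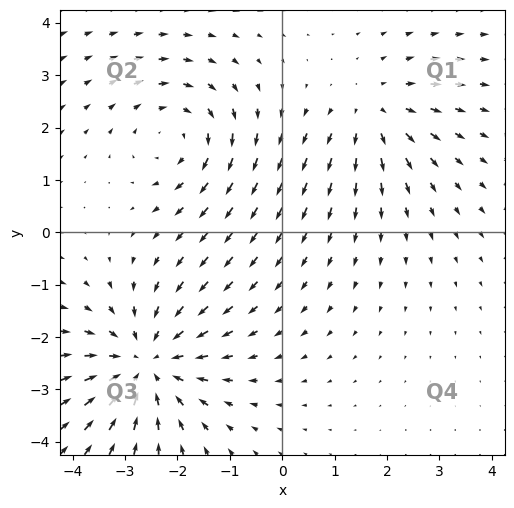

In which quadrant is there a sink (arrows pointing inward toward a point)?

The sink sits at approximately (-2.6, -2.5), which lies in quadrant Q3. The divergence there is about -4, negative as expected for a sink.

Q3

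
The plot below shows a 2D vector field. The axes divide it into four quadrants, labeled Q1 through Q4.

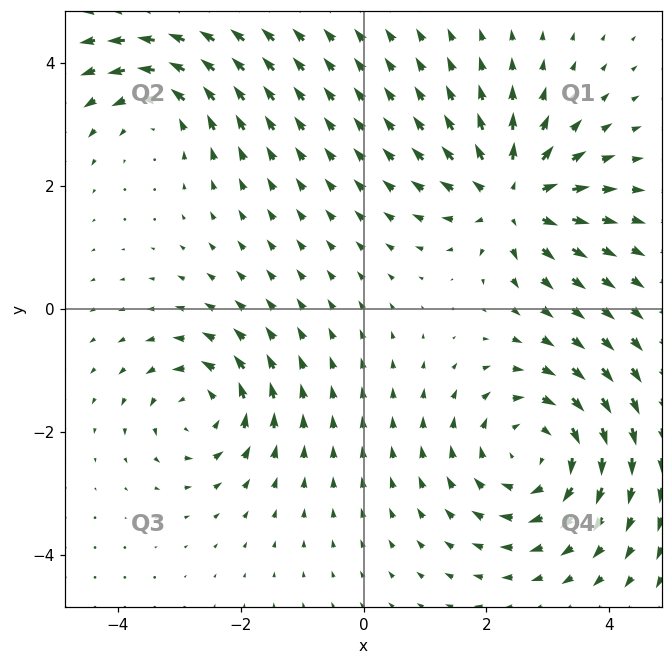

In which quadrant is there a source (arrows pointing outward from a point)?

The source sits at approximately (2.4, 1.8), which lies in quadrant Q1. The divergence there is about +5, positive as expected for a source.

Q1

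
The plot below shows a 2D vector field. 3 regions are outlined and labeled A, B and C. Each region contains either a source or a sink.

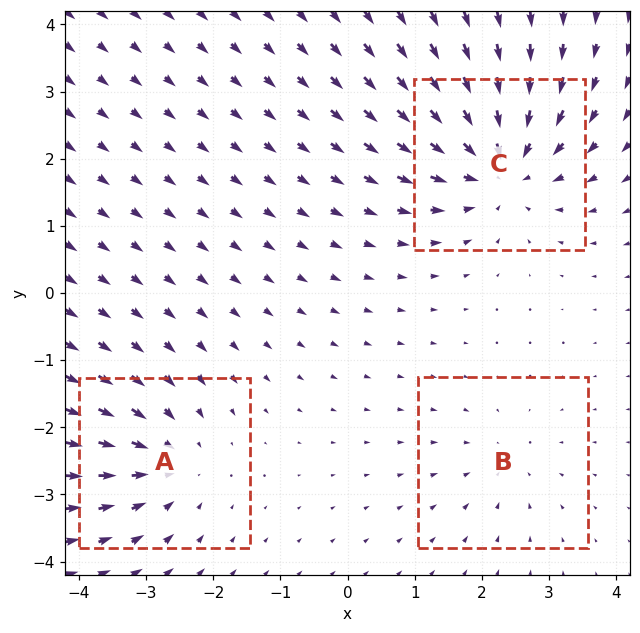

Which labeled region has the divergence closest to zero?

Divergence at each region's feature centre — A: about -3, B: about -2, C: about -5. Region B is closest to zero.

B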